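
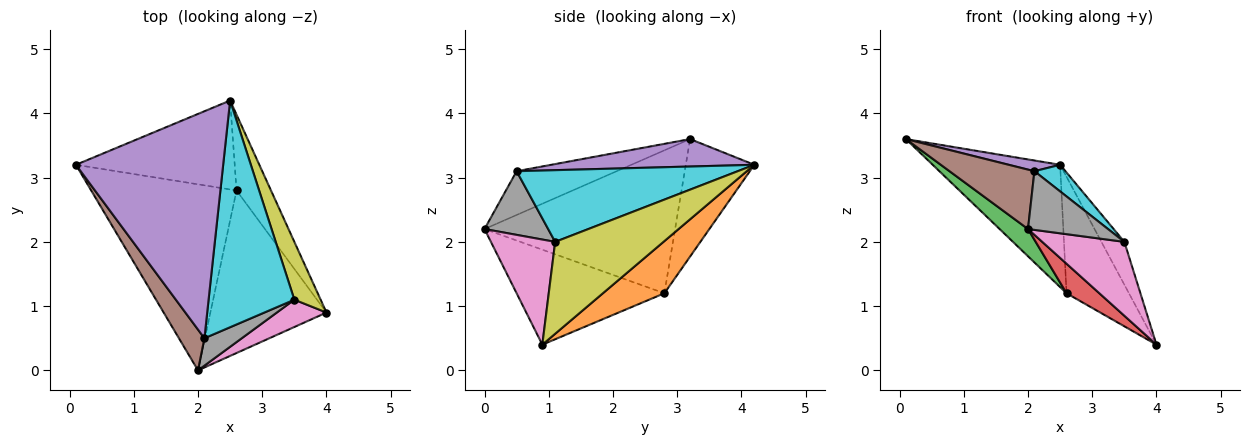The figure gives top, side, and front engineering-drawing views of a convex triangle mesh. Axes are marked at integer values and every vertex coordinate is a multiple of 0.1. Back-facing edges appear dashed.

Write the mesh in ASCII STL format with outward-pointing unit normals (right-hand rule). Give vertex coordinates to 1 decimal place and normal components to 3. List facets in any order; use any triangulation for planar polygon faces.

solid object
 facet normal -0.399 0.742 -0.539
  outer loop
   vertex 2.6 2.8 1.2
   vertex 0.1 3.2 3.6
   vertex 2.5 4.2 3.2
  endloop
 endfacet
 facet normal 0.637 0.646 -0.421
  outer loop
   vertex 2.6 2.8 1.2
   vertex 2.5 4.2 3.2
   vertex 4.0 0.9 0.4
  endloop
 endfacet
 facet normal -0.697 -0.104 -0.709
  outer loop
   vertex 2.6 2.8 1.2
   vertex 2.0 0.0 2.2
   vertex 0.1 3.2 3.6
  endloop
 endfacet
 facet normal -0.627 -0.139 -0.766
  outer loop
   vertex 2.6 2.8 1.2
   vertex 4.0 0.9 0.4
   vertex 2.0 0.0 2.2
  endloop
 endfacet
 facet normal 0.183 -0.046 0.982
  outer loop
   vertex 2.1 0.5 3.1
   vertex 2.5 4.2 3.2
   vertex 0.1 3.2 3.6
  endloop
 endfacet
 facet normal -0.697 -0.591 0.406
  outer loop
   vertex 2.1 0.5 3.1
   vertex 0.1 3.2 3.6
   vertex 2.0 0.0 2.2
  endloop
 endfacet
 facet normal 0.592 -0.756 0.279
  outer loop
   vertex 3.5 1.1 2.0
   vertex 2.0 0.0 2.2
   vertex 4.0 0.9 0.4
  endloop
 endfacet
 facet normal 0.585 -0.735 0.343
  outer loop
   vertex 3.5 1.1 2.0
   vertex 2.1 0.5 3.1
   vertex 2.0 0.0 2.2
  endloop
 endfacet
 facet normal 0.942 0.200 0.269
  outer loop
   vertex 3.5 1.1 2.0
   vertex 4.0 0.9 0.4
   vertex 2.5 4.2 3.2
  endloop
 endfacet
 facet normal 0.639 -0.090 0.764
  outer loop
   vertex 3.5 1.1 2.0
   vertex 2.5 4.2 3.2
   vertex 2.1 0.5 3.1
  endloop
 endfacet
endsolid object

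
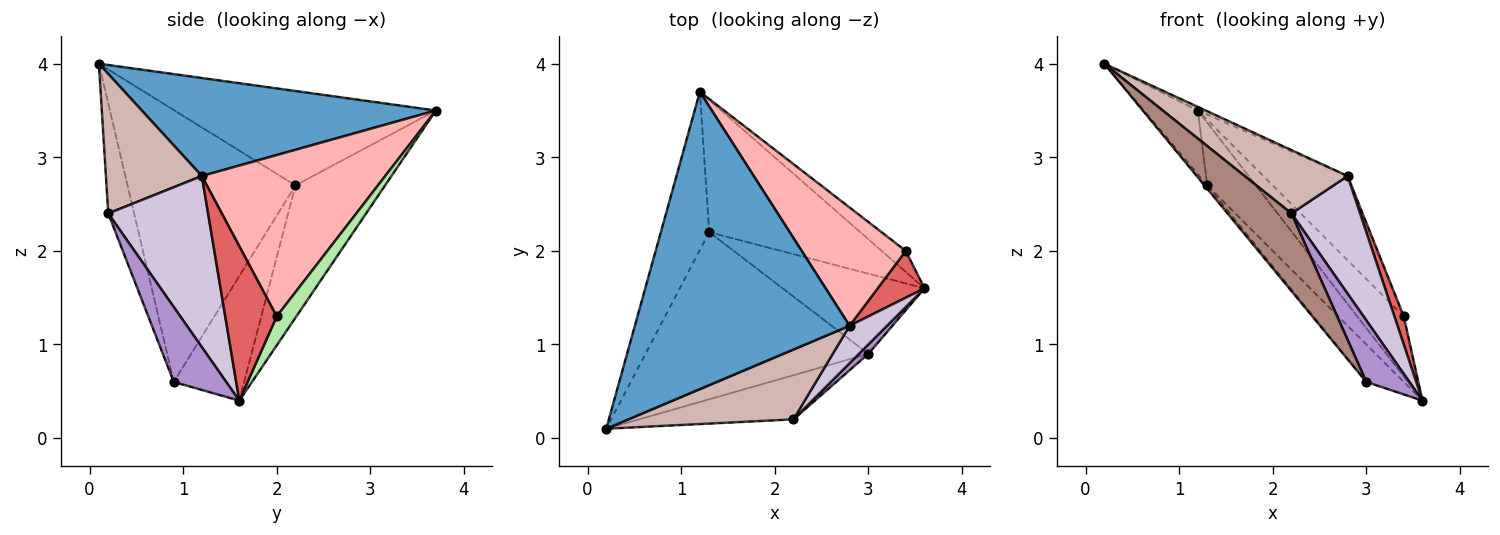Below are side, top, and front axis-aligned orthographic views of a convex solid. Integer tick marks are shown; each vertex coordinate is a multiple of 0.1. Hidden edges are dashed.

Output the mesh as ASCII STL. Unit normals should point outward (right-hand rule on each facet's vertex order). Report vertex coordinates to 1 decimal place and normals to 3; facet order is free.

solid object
 facet normal 0.415 0.011 0.910
  outer loop
   vertex 2.8 1.2 2.8
   vertex 1.2 3.7 3.5
   vertex 0.2 0.1 4.0
  endloop
 endfacet
 facet normal -0.875 0.181 -0.448
  outer loop
   vertex 1.3 2.2 2.7
   vertex 0.2 0.1 4.0
   vertex 1.2 3.7 3.5
  endloop
 endfacet
 facet normal -0.773 0.013 -0.634
  outer loop
   vertex 1.3 2.2 2.7
   vertex 3.0 0.9 0.6
   vertex 0.2 0.1 4.0
  endloop
 endfacet
 facet normal -0.621 0.336 -0.708
  outer loop
   vertex 1.3 2.2 2.7
   vertex 1.2 3.7 3.5
   vertex 3.6 1.6 0.4
  endloop
 endfacet
 facet normal -0.623 0.331 -0.709
  outer loop
   vertex 1.3 2.2 2.7
   vertex 3.6 1.6 0.4
   vertex 3.0 0.9 0.6
  endloop
 endfacet
 facet normal 0.370 0.877 -0.307
  outer loop
   vertex 3.4 2.0 1.3
   vertex 3.6 1.6 0.4
   vertex 1.2 3.7 3.5
  endloop
 endfacet
 facet normal 0.943 -0.171 0.286
  outer loop
   vertex 3.4 2.0 1.3
   vertex 2.8 1.2 2.8
   vertex 3.6 1.6 0.4
  endloop
 endfacet
 facet normal 0.784 0.360 0.506
  outer loop
   vertex 3.4 2.0 1.3
   vertex 1.2 3.7 3.5
   vertex 2.8 1.2 2.8
  endloop
 endfacet
 facet normal 0.769 -0.632 0.096
  outer loop
   vertex 2.2 0.2 2.4
   vertex 3.0 0.9 0.6
   vertex 3.6 1.6 0.4
  endloop
 endfacet
 facet normal 0.811 -0.558 0.177
  outer loop
   vertex 2.2 0.2 2.4
   vertex 3.6 1.6 0.4
   vertex 2.8 1.2 2.8
  endloop
 endfacet
 facet normal -0.332 -0.820 -0.466
  outer loop
   vertex 2.2 0.2 2.4
   vertex 0.2 0.1 4.0
   vertex 3.0 0.9 0.6
  endloop
 endfacet
 facet normal 0.531 -0.569 0.628
  outer loop
   vertex 2.2 0.2 2.4
   vertex 2.8 1.2 2.8
   vertex 0.2 0.1 4.0
  endloop
 endfacet
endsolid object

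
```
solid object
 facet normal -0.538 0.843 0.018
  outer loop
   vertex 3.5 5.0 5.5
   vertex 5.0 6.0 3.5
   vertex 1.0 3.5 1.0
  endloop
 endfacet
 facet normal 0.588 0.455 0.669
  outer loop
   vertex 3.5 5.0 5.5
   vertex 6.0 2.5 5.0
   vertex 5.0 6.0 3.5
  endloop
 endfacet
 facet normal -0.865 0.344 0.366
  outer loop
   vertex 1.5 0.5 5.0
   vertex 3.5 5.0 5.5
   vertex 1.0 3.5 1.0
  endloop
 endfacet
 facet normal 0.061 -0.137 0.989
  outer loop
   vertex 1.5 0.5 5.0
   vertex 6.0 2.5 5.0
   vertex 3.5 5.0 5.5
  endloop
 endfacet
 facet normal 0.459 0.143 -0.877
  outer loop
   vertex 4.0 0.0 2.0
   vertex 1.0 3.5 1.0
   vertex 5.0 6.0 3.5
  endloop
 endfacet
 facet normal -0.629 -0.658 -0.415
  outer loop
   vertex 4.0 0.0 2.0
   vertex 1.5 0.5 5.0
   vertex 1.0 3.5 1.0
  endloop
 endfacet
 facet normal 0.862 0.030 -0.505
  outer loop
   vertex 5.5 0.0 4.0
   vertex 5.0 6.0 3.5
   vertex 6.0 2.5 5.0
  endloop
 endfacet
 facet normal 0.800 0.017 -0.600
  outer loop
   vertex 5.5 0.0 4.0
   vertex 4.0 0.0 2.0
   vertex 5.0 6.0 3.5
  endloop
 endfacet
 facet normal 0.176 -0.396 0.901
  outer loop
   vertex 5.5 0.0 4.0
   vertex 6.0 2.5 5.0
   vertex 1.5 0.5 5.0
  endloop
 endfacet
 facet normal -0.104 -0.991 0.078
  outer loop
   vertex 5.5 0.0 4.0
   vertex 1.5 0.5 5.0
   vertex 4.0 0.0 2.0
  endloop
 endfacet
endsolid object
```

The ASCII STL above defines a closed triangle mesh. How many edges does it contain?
15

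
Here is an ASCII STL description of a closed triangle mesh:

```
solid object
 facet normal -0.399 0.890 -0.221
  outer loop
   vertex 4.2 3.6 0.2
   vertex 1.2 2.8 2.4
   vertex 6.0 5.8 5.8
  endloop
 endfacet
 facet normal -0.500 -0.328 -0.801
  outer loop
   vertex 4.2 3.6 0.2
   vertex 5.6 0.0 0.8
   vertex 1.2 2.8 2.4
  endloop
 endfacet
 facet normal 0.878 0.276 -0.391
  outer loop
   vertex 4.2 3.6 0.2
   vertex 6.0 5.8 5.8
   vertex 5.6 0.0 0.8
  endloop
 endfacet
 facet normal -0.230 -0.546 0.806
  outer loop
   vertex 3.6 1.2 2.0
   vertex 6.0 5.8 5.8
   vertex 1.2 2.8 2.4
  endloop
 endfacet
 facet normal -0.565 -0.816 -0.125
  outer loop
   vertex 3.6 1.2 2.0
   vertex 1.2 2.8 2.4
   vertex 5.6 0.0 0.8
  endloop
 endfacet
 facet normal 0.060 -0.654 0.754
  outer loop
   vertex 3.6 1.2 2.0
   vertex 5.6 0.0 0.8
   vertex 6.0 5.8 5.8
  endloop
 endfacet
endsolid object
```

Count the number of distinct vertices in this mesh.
5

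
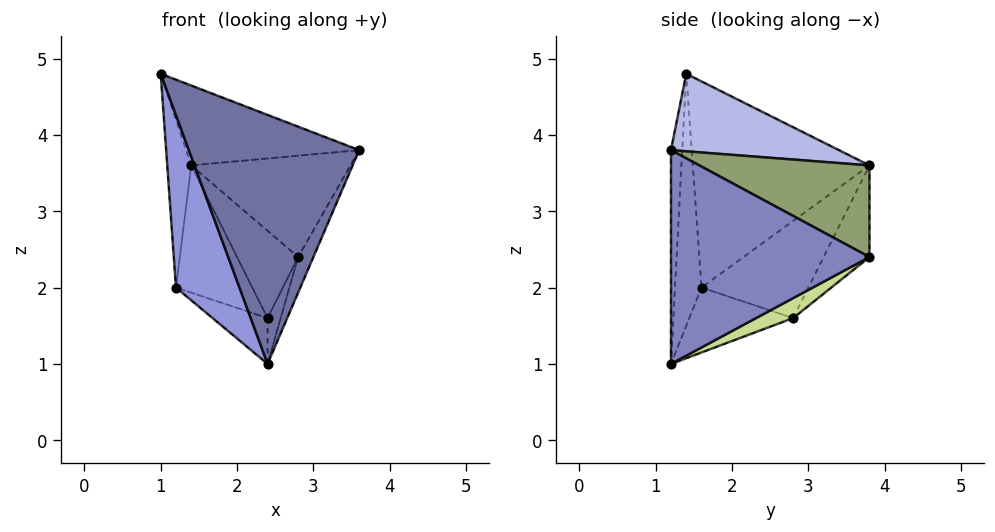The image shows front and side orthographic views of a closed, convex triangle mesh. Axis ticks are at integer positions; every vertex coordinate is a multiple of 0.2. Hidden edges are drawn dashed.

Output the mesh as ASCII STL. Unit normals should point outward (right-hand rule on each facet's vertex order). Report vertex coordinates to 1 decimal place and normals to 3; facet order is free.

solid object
 facet normal -0.066 -0.997 0.028
  outer loop
   vertex 2.4 1.2 1.0
   vertex 3.6 1.2 3.8
   vertex 1.0 1.4 4.8
  endloop
 endfacet
 facet normal 0.917 0.071 -0.393
  outer loop
   vertex 2.4 1.2 1.0
   vertex 2.8 3.8 2.4
   vertex 3.6 1.2 3.8
  endloop
 endfacet
 facet normal -0.384 -0.919 -0.093
  outer loop
   vertex 1.2 1.6 2.0
   vertex 2.4 1.2 1.0
   vertex 1.0 1.4 4.8
  endloop
 endfacet
 facet normal 0.358 0.369 0.858
  outer loop
   vertex 1.4 3.8 3.6
   vertex 1.0 1.4 4.8
   vertex 3.6 1.2 3.8
  endloop
 endfacet
 facet normal 0.556 0.520 0.648
  outer loop
   vertex 1.4 3.8 3.6
   vertex 3.6 1.2 3.8
   vertex 2.8 3.8 2.4
  endloop
 endfacet
 facet normal -0.989 0.134 -0.061
  outer loop
   vertex 1.4 3.8 3.6
   vertex 1.2 1.6 2.0
   vertex 1.0 1.4 4.8
  endloop
 endfacet
 facet normal 0.705 0.249 -0.664
  outer loop
   vertex 2.4 2.8 1.6
   vertex 2.8 3.8 2.4
   vertex 2.4 1.2 1.0
  endloop
 endfacet
 facet normal -0.553 0.293 -0.780
  outer loop
   vertex 2.4 2.8 1.6
   vertex 2.4 1.2 1.0
   vertex 1.2 1.6 2.0
  endloop
 endfacet
 facet normal -0.492 0.655 -0.573
  outer loop
   vertex 2.4 2.8 1.6
   vertex 1.4 3.8 3.6
   vertex 2.8 3.8 2.4
  endloop
 endfacet
 facet normal -0.667 0.477 -0.572
  outer loop
   vertex 2.4 2.8 1.6
   vertex 1.2 1.6 2.0
   vertex 1.4 3.8 3.6
  endloop
 endfacet
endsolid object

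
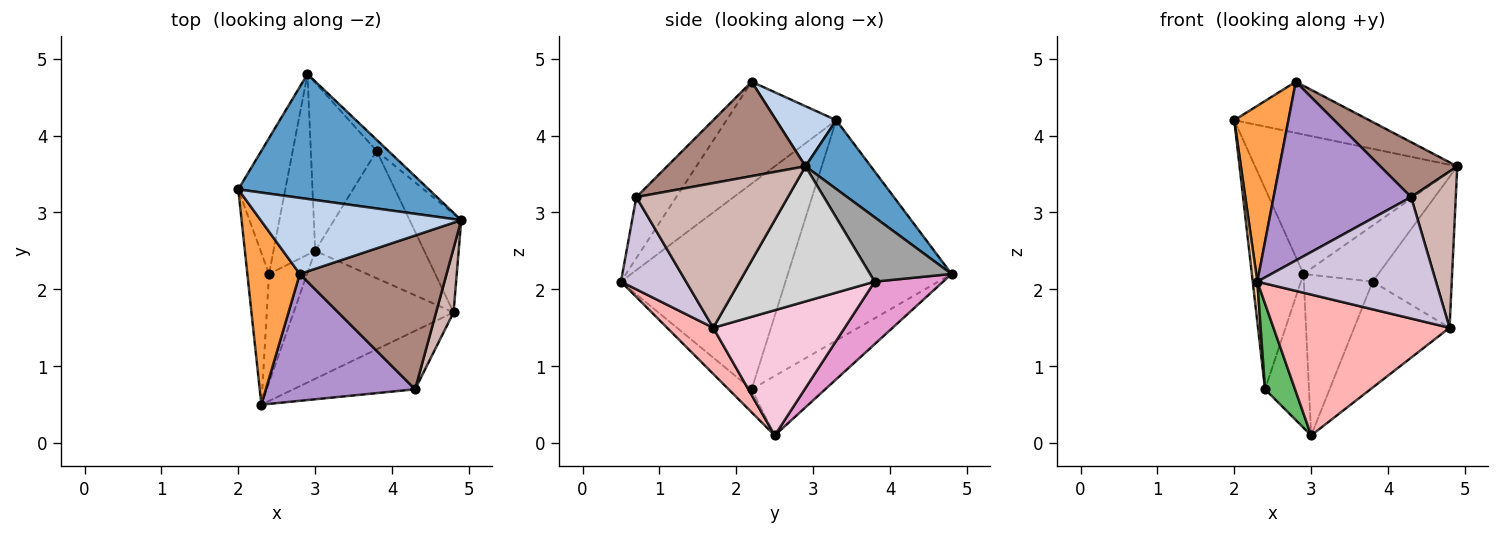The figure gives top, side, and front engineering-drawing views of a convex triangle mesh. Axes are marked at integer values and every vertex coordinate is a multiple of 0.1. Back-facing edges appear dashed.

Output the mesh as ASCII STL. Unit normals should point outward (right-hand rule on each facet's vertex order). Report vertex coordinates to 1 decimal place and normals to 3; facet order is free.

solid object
 facet normal 0.234 0.724 0.649
  outer loop
   vertex 2.9 4.8 2.2
   vertex 2.0 3.3 4.2
   vertex 4.9 2.9 3.6
  endloop
 endfacet
 facet normal 0.241 0.542 0.805
  outer loop
   vertex 2.8 2.2 4.7
   vertex 4.9 2.9 3.6
   vertex 2.0 3.3 4.2
  endloop
 endfacet
 facet normal -0.814 -0.402 0.419
  outer loop
   vertex 2.8 2.2 4.7
   vertex 2.0 3.3 4.2
   vertex 2.3 0.5 2.1
  endloop
 endfacet
 facet normal -0.994 -0.028 -0.105
  outer loop
   vertex 2.4 2.2 0.7
   vertex 2.3 0.5 2.1
   vertex 2.0 3.3 4.2
  endloop
 endfacet
 facet normal -0.430 -0.559 -0.709
  outer loop
   vertex 2.4 2.2 0.7
   vertex 3.0 2.5 0.1
   vertex 2.3 0.5 2.1
  endloop
 endfacet
 facet normal -0.935 0.295 -0.199
  outer loop
   vertex 2.4 2.2 0.7
   vertex 2.0 3.3 4.2
   vertex 2.9 4.8 2.2
  endloop
 endfacet
 facet normal -0.736 0.439 -0.516
  outer loop
   vertex 2.4 2.2 0.7
   vertex 2.9 4.8 2.2
   vertex 3.0 2.5 0.1
  endloop
 endfacet
 facet normal 0.190 -0.727 -0.660
  outer loop
   vertex 4.8 1.7 1.5
   vertex 2.3 0.5 2.1
   vertex 3.0 2.5 0.1
  endloop
 endfacet
 facet normal -0.230 -0.794 0.563
  outer loop
   vertex 4.3 0.7 3.2
   vertex 2.8 2.2 4.7
   vertex 2.3 0.5 2.1
  endloop
 endfacet
 facet normal 0.312 -0.856 -0.412
  outer loop
   vertex 4.3 0.7 3.2
   vertex 2.3 0.5 2.1
   vertex 4.8 1.7 1.5
  endloop
 endfacet
 facet normal 0.518 -0.288 0.806
  outer loop
   vertex 4.3 0.7 3.2
   vertex 4.9 2.9 3.6
   vertex 2.8 2.2 4.7
  endloop
 endfacet
 facet normal 0.953 -0.281 0.115
  outer loop
   vertex 4.3 0.7 3.2
   vertex 4.8 1.7 1.5
   vertex 4.9 2.9 3.6
  endloop
 endfacet
 facet normal 0.566 0.569 -0.596
  outer loop
   vertex 3.8 3.8 2.1
   vertex 3.0 2.5 0.1
   vertex 2.9 4.8 2.2
  endloop
 endfacet
 facet normal 0.662 0.480 -0.576
  outer loop
   vertex 3.8 3.8 2.1
   vertex 4.8 1.7 1.5
   vertex 3.0 2.5 0.1
  endloop
 endfacet
 facet normal 0.730 0.670 -0.133
  outer loop
   vertex 3.8 3.8 2.1
   vertex 2.9 4.8 2.2
   vertex 4.9 2.9 3.6
  endloop
 endfacet
 facet normal 0.820 0.480 -0.313
  outer loop
   vertex 3.8 3.8 2.1
   vertex 4.9 2.9 3.6
   vertex 4.8 1.7 1.5
  endloop
 endfacet
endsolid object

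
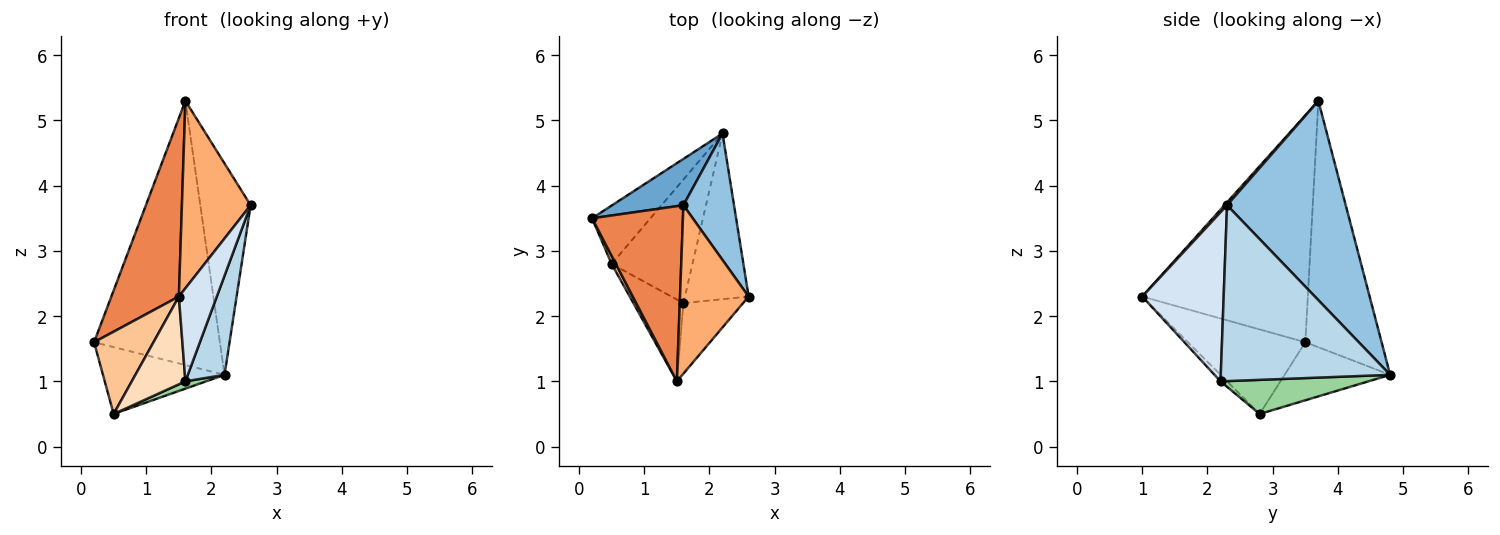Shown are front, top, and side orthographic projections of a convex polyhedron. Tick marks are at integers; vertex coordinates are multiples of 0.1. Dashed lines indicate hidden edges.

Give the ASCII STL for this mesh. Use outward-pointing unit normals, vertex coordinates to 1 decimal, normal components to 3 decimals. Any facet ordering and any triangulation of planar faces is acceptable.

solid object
 facet normal -0.513 0.846 0.148
  outer loop
   vertex 1.6 3.7 5.3
   vertex 2.2 4.8 1.1
   vertex 0.2 3.5 1.6
  endloop
 endfacet
 facet normal 0.896 0.380 0.228
  outer loop
   vertex 1.6 3.7 5.3
   vertex 2.6 2.3 3.7
   vertex 2.2 4.8 1.1
  endloop
 endfacet
 facet normal 0.921 -0.200 -0.334
  outer loop
   vertex 1.6 2.2 1.0
   vertex 2.2 4.8 1.1
   vertex 2.6 2.3 3.7
  endloop
 endfacet
 facet normal 0.863 -0.402 -0.305
  outer loop
   vertex 1.5 1.0 2.3
   vertex 1.6 2.2 1.0
   vertex 2.6 2.3 3.7
  endloop
 endfacet
 facet normal -0.868 -0.354 0.348
  outer loop
   vertex 1.5 1.0 2.3
   vertex 1.6 3.7 5.3
   vertex 0.2 3.5 1.6
  endloop
 endfacet
 facet normal 0.028 -0.743 0.668
  outer loop
   vertex 1.5 1.0 2.3
   vertex 2.6 2.3 3.7
   vertex 1.6 3.7 5.3
  endloop
 endfacet
 facet normal -0.891 -0.451 0.044
  outer loop
   vertex 0.5 2.8 0.5
   vertex 1.5 1.0 2.3
   vertex 0.2 3.5 1.6
  endloop
 endfacet
 facet normal -0.089 -0.729 -0.679
  outer loop
   vertex 0.5 2.8 0.5
   vertex 1.6 2.2 1.0
   vertex 1.5 1.0 2.3
  endloop
 endfacet
 facet normal -0.547 0.630 -0.550
  outer loop
   vertex 0.5 2.8 0.5
   vertex 0.2 3.5 1.6
   vertex 2.2 4.8 1.1
  endloop
 endfacet
 facet normal 0.389 -0.054 -0.920
  outer loop
   vertex 0.5 2.8 0.5
   vertex 2.2 4.8 1.1
   vertex 1.6 2.2 1.0
  endloop
 endfacet
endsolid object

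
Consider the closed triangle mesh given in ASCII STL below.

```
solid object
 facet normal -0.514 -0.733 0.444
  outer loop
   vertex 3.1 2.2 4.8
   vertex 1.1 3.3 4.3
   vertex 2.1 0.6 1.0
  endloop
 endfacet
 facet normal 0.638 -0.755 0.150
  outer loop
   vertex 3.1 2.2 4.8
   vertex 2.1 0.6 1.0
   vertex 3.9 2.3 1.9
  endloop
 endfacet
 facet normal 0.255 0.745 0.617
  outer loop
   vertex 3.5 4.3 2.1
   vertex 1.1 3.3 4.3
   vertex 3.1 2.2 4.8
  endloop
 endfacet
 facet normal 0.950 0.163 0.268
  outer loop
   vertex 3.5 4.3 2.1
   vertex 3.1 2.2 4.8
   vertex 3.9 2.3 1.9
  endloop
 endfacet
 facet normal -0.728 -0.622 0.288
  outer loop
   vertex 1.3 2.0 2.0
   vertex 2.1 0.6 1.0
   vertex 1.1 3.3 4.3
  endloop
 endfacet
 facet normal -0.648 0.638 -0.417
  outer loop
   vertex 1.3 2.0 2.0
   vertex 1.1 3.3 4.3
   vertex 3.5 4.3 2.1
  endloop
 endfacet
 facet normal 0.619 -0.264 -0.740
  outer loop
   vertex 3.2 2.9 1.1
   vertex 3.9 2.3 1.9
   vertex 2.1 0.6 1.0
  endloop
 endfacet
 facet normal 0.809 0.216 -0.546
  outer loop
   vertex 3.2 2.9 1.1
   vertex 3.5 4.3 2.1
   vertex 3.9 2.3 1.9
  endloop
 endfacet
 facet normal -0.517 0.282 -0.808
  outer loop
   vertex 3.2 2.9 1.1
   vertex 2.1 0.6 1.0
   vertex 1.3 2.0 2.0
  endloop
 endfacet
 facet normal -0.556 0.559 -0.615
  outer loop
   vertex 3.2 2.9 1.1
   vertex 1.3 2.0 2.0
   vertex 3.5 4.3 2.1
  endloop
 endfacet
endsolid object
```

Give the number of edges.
15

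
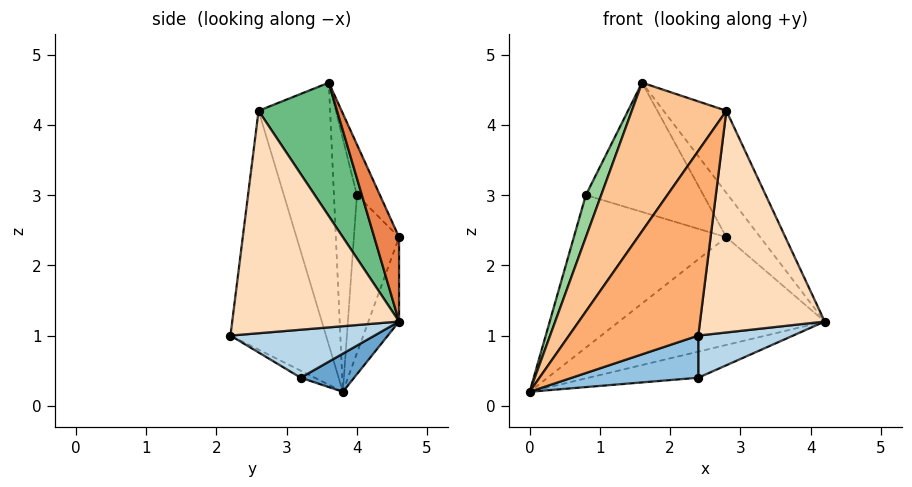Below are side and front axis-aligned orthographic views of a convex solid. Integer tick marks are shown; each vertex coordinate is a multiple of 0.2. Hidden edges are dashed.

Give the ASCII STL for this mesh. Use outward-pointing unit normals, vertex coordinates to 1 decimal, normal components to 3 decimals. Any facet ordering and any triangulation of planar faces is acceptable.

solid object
 facet normal 0.159 0.327 -0.931
  outer loop
   vertex 2.4 3.2 0.4
   vertex 0.0 3.8 0.2
   vertex 4.2 4.6 1.2
  endloop
 endfacet
 facet normal -0.057 -0.514 -0.856
  outer loop
   vertex 2.4 3.2 0.4
   vertex 2.4 2.2 1.0
   vertex 0.0 3.8 0.2
  endloop
 endfacet
 facet normal 0.616 -0.405 -0.676
  outer loop
   vertex 2.4 3.2 0.4
   vertex 4.2 4.6 1.2
   vertex 2.4 2.2 1.0
  endloop
 endfacet
 facet normal -0.145 0.975 -0.170
  outer loop
   vertex 2.8 4.6 2.4
   vertex 4.2 4.6 1.2
   vertex 0.0 3.8 0.2
  endloop
 endfacet
 facet normal 0.486 0.665 0.567
  outer loop
   vertex 2.8 4.6 2.4
   vertex 1.6 3.6 4.6
   vertex 4.2 4.6 1.2
  endloop
 endfacet
 facet normal -0.586 -0.792 0.172
  outer loop
   vertex 2.8 2.6 4.2
   vertex 0.0 3.8 0.2
   vertex 2.4 2.2 1.0
  endloop
 endfacet
 facet normal -0.594 -0.784 0.180
  outer loop
   vertex 2.8 2.6 4.2
   vertex 1.6 3.6 4.6
   vertex 0.0 3.8 0.2
  endloop
 endfacet
 facet normal 0.801 -0.598 -0.025
  outer loop
   vertex 2.8 2.6 4.2
   vertex 2.4 2.2 1.0
   vertex 4.2 4.6 1.2
  endloop
 endfacet
 facet normal 0.615 0.492 0.615
  outer loop
   vertex 2.8 2.6 4.2
   vertex 4.2 4.6 1.2
   vertex 1.6 3.6 4.6
  endloop
 endfacet
 facet normal -0.802 -0.535 0.267
  outer loop
   vertex 0.8 4.0 3.0
   vertex 0.0 3.8 0.2
   vertex 1.6 3.6 4.6
  endloop
 endfacet
 facet normal -0.284 0.959 0.013
  outer loop
   vertex 0.8 4.0 3.0
   vertex 2.8 4.6 2.4
   vertex 0.0 3.8 0.2
  endloop
 endfacet
 facet normal -0.182 0.929 0.323
  outer loop
   vertex 0.8 4.0 3.0
   vertex 1.6 3.6 4.6
   vertex 2.8 4.6 2.4
  endloop
 endfacet
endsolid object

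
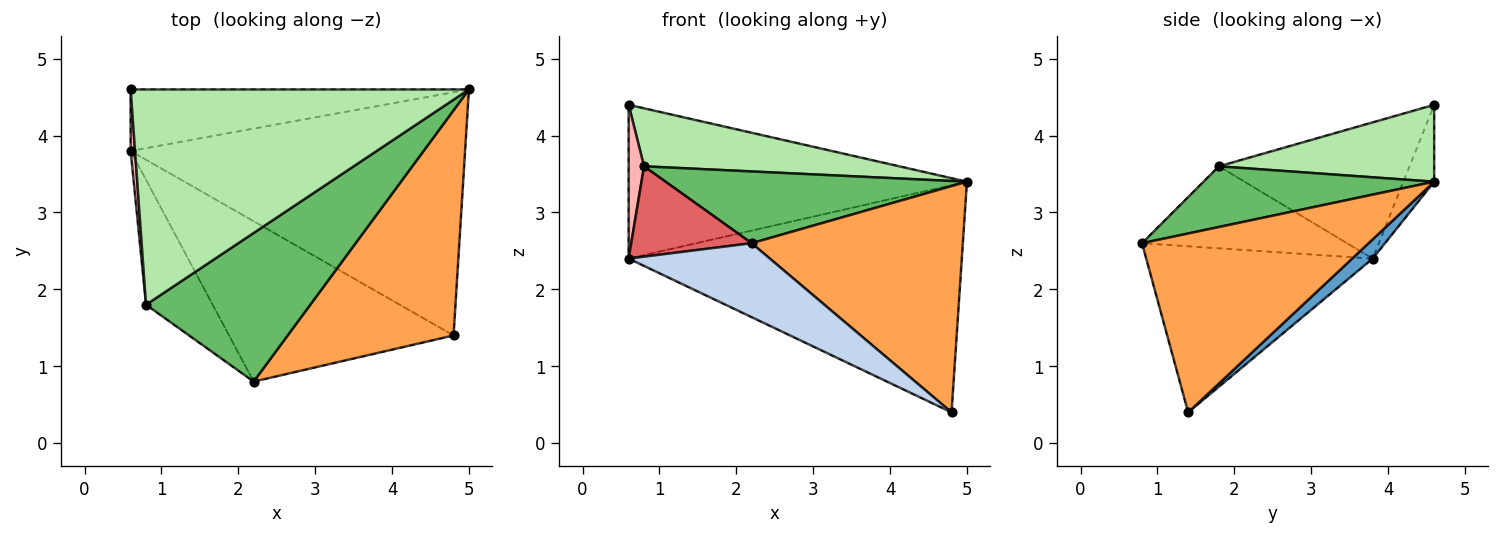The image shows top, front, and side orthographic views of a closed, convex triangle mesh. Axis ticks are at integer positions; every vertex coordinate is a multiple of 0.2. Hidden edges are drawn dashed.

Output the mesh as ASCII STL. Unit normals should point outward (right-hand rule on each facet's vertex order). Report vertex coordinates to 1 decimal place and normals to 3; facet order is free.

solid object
 facet normal 0.042 0.682 -0.730
  outer loop
   vertex 4.8 1.4 0.4
   vertex 0.6 3.8 2.4
   vertex 5.0 4.6 3.4
  endloop
 endfacet
 facet normal -0.558 -0.348 -0.754
  outer loop
   vertex 4.8 1.4 0.4
   vertex 2.2 0.8 2.6
   vertex 0.6 3.8 2.4
  endloop
 endfacet
 facet normal 0.605 -0.564 0.561
  outer loop
   vertex 4.8 1.4 0.4
   vertex 5.0 4.6 3.4
   vertex 2.2 0.8 2.6
  endloop
 endfacet
 facet normal -0.084 0.925 -0.370
  outer loop
   vertex 0.6 4.6 4.4
   vertex 5.0 4.6 3.4
   vertex 0.6 3.8 2.4
  endloop
 endfacet
 facet normal 0.316 -0.413 0.854
  outer loop
   vertex 0.8 1.8 3.6
   vertex 2.2 0.8 2.6
   vertex 5.0 4.6 3.4
  endloop
 endfacet
 facet normal 0.214 -0.254 0.943
  outer loop
   vertex 0.8 1.8 3.6
   vertex 5.0 4.6 3.4
   vertex 0.6 4.6 4.4
  endloop
 endfacet
 facet normal -0.706 -0.415 -0.574
  outer loop
   vertex 0.8 1.8 3.6
   vertex 0.6 3.8 2.4
   vertex 2.2 0.8 2.6
  endloop
 endfacet
 facet normal -0.996 -0.080 0.032
  outer loop
   vertex 0.8 1.8 3.6
   vertex 0.6 4.6 4.4
   vertex 0.6 3.8 2.4
  endloop
 endfacet
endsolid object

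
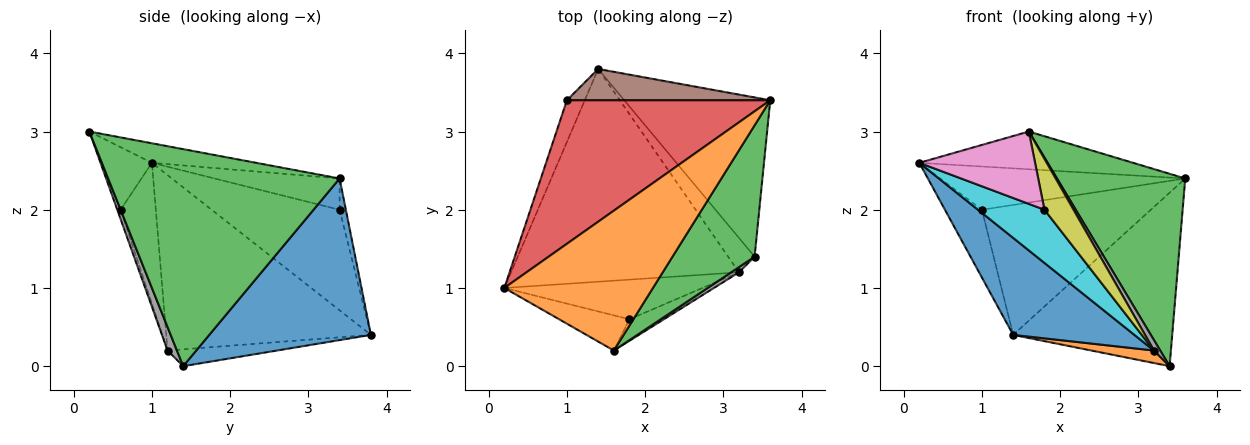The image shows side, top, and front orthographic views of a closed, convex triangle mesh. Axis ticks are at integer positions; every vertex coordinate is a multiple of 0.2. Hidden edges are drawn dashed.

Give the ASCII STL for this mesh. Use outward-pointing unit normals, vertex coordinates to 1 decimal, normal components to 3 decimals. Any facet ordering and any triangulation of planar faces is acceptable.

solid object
 facet normal 0.599 0.590 -0.541
  outer loop
   vertex 3.4 1.4 0.0
   vertex 1.4 3.8 0.4
   vertex 3.6 3.4 2.4
  endloop
 endfacet
 facet normal -0.126 0.258 0.958
  outer loop
   vertex 1.6 0.2 3.0
   vertex 3.6 3.4 2.4
   vertex 0.2 1.0 2.6
  endloop
 endfacet
 facet normal 0.830 -0.460 0.314
  outer loop
   vertex 1.6 0.2 3.0
   vertex 3.4 1.4 0.0
   vertex 3.6 3.4 2.4
  endloop
 endfacet
 facet normal -0.146 0.285 0.947
  outer loop
   vertex 1.0 3.4 2.0
   vertex 0.2 1.0 2.6
   vertex 3.6 3.4 2.4
  endloop
 endfacet
 facet normal -0.947 0.274 -0.168
  outer loop
   vertex 1.0 3.4 2.0
   vertex 1.4 3.8 0.4
   vertex 0.2 1.0 2.6
  endloop
 endfacet
 facet normal -0.036 0.972 0.234
  outer loop
   vertex 1.0 3.4 2.0
   vertex 3.6 3.4 2.4
   vertex 1.4 3.8 0.4
  endloop
 endfacet
 facet normal -0.362 -0.838 -0.408
  outer loop
   vertex 1.8 0.6 2.0
   vertex 1.6 0.2 3.0
   vertex 0.2 1.0 2.6
  endloop
 endfacet
 facet normal 0.802 -0.535 0.267
  outer loop
   vertex 3.2 1.2 0.2
   vertex 3.4 1.4 0.0
   vertex 1.6 0.2 3.0
  endloop
 endfacet
 facet normal -0.106 -0.916 -0.387
  outer loop
   vertex 3.2 1.2 0.2
   vertex 1.6 0.2 3.0
   vertex 1.8 0.6 2.0
  endloop
 endfacet
 facet normal -0.391 -0.738 -0.550
  outer loop
   vertex 3.2 1.2 0.2
   vertex 1.8 0.6 2.0
   vertex 0.2 1.0 2.6
  endloop
 endfacet
 facet normal -0.574 -0.340 -0.745
  outer loop
   vertex 3.2 1.2 0.2
   vertex 0.2 1.0 2.6
   vertex 1.4 3.8 0.4
  endloop
 endfacet
 facet normal -0.513 -0.293 -0.807
  outer loop
   vertex 3.2 1.2 0.2
   vertex 1.4 3.8 0.4
   vertex 3.4 1.4 0.0
  endloop
 endfacet
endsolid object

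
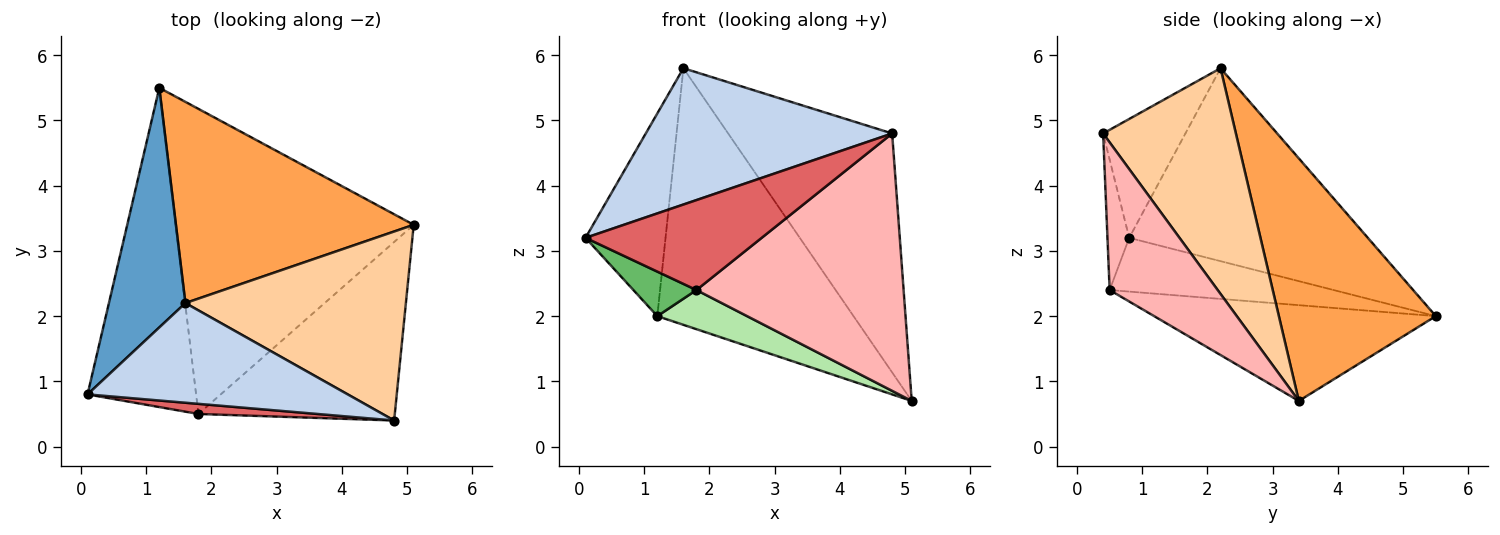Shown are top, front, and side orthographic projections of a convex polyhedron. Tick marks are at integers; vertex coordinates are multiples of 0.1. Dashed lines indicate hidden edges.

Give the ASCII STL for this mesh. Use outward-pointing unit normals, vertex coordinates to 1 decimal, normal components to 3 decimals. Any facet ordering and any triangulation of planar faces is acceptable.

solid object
 facet normal -0.888 0.298 0.352
  outer loop
   vertex 1.6 2.2 5.8
   vertex 1.2 5.5 2.0
   vertex 0.1 0.8 3.2
  endloop
 endfacet
 facet normal -0.260 -0.779 0.570
  outer loop
   vertex 1.6 2.2 5.8
   vertex 0.1 0.8 3.2
   vertex 4.8 0.4 4.8
  endloop
 endfacet
 facet normal 0.533 0.666 0.522
  outer loop
   vertex 1.6 2.2 5.8
   vertex 5.1 3.4 0.7
   vertex 1.2 5.5 2.0
  endloop
 endfacet
 facet normal 0.536 0.662 0.524
  outer loop
   vertex 1.6 2.2 5.8
   vertex 4.8 0.4 4.8
   vertex 5.1 3.4 0.7
  endloop
 endfacet
 facet normal -0.440 -0.124 -0.889
  outer loop
   vertex 1.8 0.5 2.4
   vertex 0.1 0.8 3.2
   vertex 1.2 5.5 2.0
  endloop
 endfacet
 facet normal -0.371 -0.118 -0.921
  outer loop
   vertex 1.8 0.5 2.4
   vertex 1.2 5.5 2.0
   vertex 5.1 3.4 0.7
  endloop
 endfacet
 facet normal -0.122 -0.986 0.111
  outer loop
   vertex 1.8 0.5 2.4
   vertex 4.8 0.4 4.8
   vertex 0.1 0.8 3.2
  endloop
 endfacet
 facet normal 0.394 -0.755 -0.524
  outer loop
   vertex 1.8 0.5 2.4
   vertex 5.1 3.4 0.7
   vertex 4.8 0.4 4.8
  endloop
 endfacet
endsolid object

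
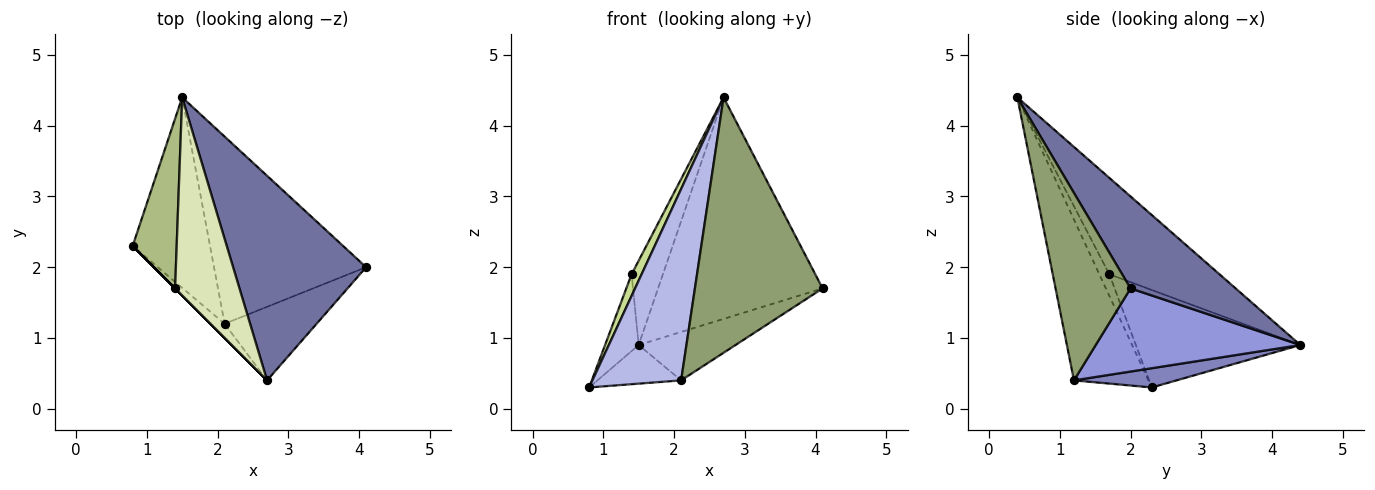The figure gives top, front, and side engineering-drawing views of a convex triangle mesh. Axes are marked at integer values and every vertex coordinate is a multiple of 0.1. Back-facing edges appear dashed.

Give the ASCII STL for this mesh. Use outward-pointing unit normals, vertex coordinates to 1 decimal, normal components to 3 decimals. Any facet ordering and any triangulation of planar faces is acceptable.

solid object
 facet normal 0.425 0.665 0.614
  outer loop
   vertex 2.7 0.4 4.4
   vertex 4.1 2.0 1.7
   vertex 1.5 4.4 0.9
  endloop
 endfacet
 facet normal 0.237 0.193 -0.952
  outer loop
   vertex 2.1 1.2 0.4
   vertex 0.8 2.3 0.3
   vertex 1.5 4.4 0.9
  endloop
 endfacet
 facet normal 0.468 0.221 -0.856
  outer loop
   vertex 2.1 1.2 0.4
   vertex 1.5 4.4 0.9
   vertex 4.1 2.0 1.7
  endloop
 endfacet
 facet normal -0.642 -0.764 -0.057
  outer loop
   vertex 2.1 1.2 0.4
   vertex 2.7 0.4 4.4
   vertex 0.8 2.3 0.3
  endloop
 endfacet
 facet normal 0.491 -0.837 -0.241
  outer loop
   vertex 2.1 1.2 0.4
   vertex 4.1 2.0 1.7
   vertex 2.7 0.4 4.4
  endloop
 endfacet
 facet normal -0.896 0.183 0.405
  outer loop
   vertex 1.4 1.7 1.9
   vertex 1.5 4.4 0.9
   vertex 0.8 2.3 0.3
  endloop
 endfacet
 facet normal -0.707 -0.707 0.000
  outer loop
   vertex 1.4 1.7 1.9
   vertex 0.8 2.3 0.3
   vertex 2.7 0.4 4.4
  endloop
 endfacet
 facet normal -0.809 0.230 0.540
  outer loop
   vertex 1.4 1.7 1.9
   vertex 2.7 0.4 4.4
   vertex 1.5 4.4 0.9
  endloop
 endfacet
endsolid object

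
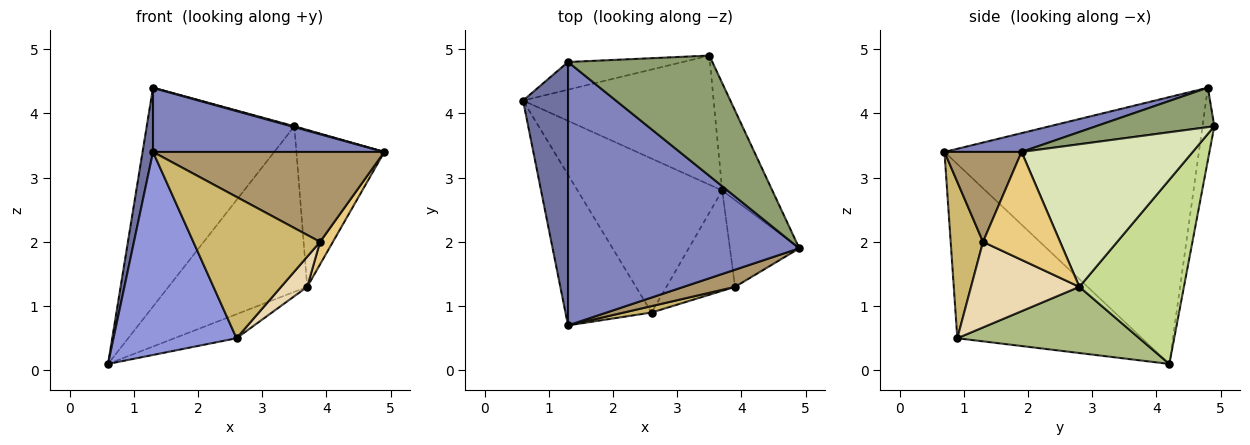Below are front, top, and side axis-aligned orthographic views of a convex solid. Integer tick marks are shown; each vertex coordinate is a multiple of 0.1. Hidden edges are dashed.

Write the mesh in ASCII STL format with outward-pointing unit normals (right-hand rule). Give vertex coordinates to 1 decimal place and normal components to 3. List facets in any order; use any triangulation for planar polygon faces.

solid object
 facet normal -0.985 -0.040 0.166
  outer loop
   vertex 1.3 4.8 4.4
   vertex 0.6 4.2 0.1
   vertex 1.3 0.7 3.4
  endloop
 endfacet
 facet normal 0.079 -0.236 0.969
  outer loop
   vertex 1.3 4.8 4.4
   vertex 1.3 0.7 3.4
   vertex 4.9 1.9 3.4
  endloop
 endfacet
 facet normal -0.770 -0.513 -0.380
  outer loop
   vertex 2.6 0.9 0.5
   vertex 1.3 0.7 3.4
   vertex 0.6 4.2 0.1
  endloop
 endfacet
 facet normal -0.079 0.989 -0.125
  outer loop
   vertex 3.5 4.9 3.8
   vertex 0.6 4.2 0.1
   vertex 1.3 4.8 4.4
  endloop
 endfacet
 facet normal 0.263 -0.006 0.965
  outer loop
   vertex 3.5 4.9 3.8
   vertex 1.3 4.8 4.4
   vertex 4.9 1.9 3.4
  endloop
 endfacet
 facet normal 0.412 0.141 -0.900
  outer loop
   vertex 3.7 2.8 1.3
   vertex 2.6 0.9 0.5
   vertex 0.6 4.2 0.1
  endloop
 endfacet
 facet normal 0.511 0.678 -0.529
  outer loop
   vertex 3.7 2.8 1.3
   vertex 0.6 4.2 0.1
   vertex 3.5 4.9 3.8
  endloop
 endfacet
 facet normal 0.849 0.436 -0.298
  outer loop
   vertex 3.7 2.8 1.3
   vertex 3.5 4.9 3.8
   vertex 4.9 1.9 3.4
  endloop
 endfacet
 facet normal 0.311 -0.934 0.178
  outer loop
   vertex 3.9 1.3 2.0
   vertex 4.9 1.9 3.4
   vertex 1.3 0.7 3.4
  endloop
 endfacet
 facet normal 0.247 -0.968 0.044
  outer loop
   vertex 3.9 1.3 2.0
   vertex 1.3 0.7 3.4
   vertex 2.6 0.9 0.5
  endloop
 endfacet
 facet normal 0.833 -0.139 -0.536
  outer loop
   vertex 3.9 1.3 2.0
   vertex 3.7 2.8 1.3
   vertex 4.9 1.9 3.4
  endloop
 endfacet
 facet normal 0.767 -0.185 -0.615
  outer loop
   vertex 3.9 1.3 2.0
   vertex 2.6 0.9 0.5
   vertex 3.7 2.8 1.3
  endloop
 endfacet
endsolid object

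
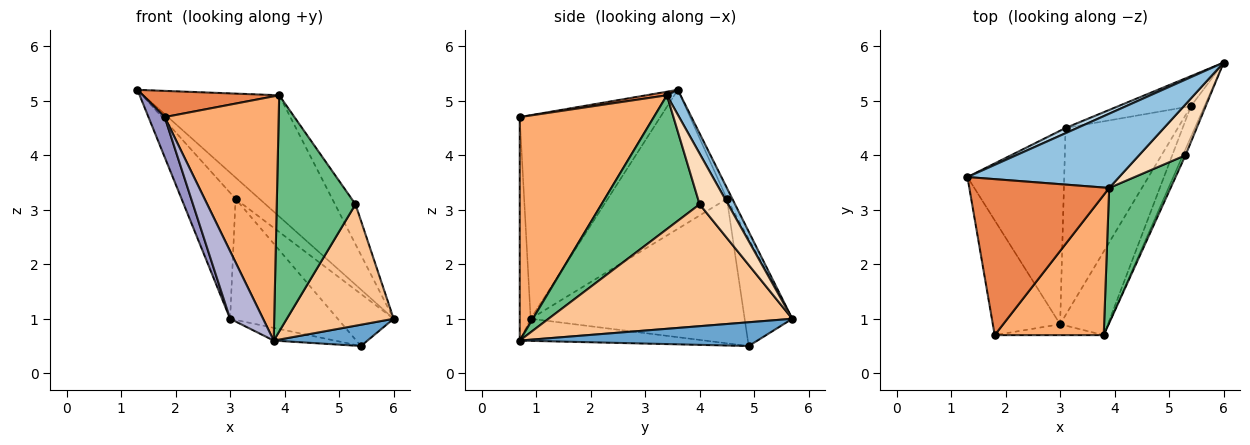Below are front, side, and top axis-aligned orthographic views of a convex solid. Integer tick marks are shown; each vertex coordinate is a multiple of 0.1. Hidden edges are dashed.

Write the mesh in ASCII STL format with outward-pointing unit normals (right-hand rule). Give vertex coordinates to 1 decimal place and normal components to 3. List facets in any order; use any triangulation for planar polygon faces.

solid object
 facet normal 0.822 -0.324 -0.468
  outer loop
   vertex 5.4 4.9 0.5
   vertex 6.0 5.7 1.0
   vertex 3.8 0.7 0.6
  endloop
 endfacet
 facet normal 0.085 0.850 0.520
  outer loop
   vertex 3.9 3.4 5.1
   vertex 6.0 5.7 1.0
   vertex 1.3 3.6 5.2
  endloop
 endfacet
 facet normal -0.216 0.948 0.232
  outer loop
   vertex 3.1 4.5 3.2
   vertex 1.3 3.6 5.2
   vertex 6.0 5.7 1.0
  endloop
 endfacet
 facet normal -0.594 0.697 -0.402
  outer loop
   vertex 3.1 4.5 3.2
   vertex 6.0 5.7 1.0
   vertex 5.4 4.9 0.5
  endloop
 endfacet
 facet normal 0.025 -0.166 0.986
  outer loop
   vertex 1.8 0.7 4.7
   vertex 3.9 3.4 5.1
   vertex 1.3 3.6 5.2
  endloop
 endfacet
 facet normal 0.714 -0.607 0.348
  outer loop
   vertex 1.8 0.7 4.7
   vertex 3.8 0.7 0.6
   vertex 3.9 3.4 5.1
  endloop
 endfacet
 facet normal 0.916 -0.401 -0.020
  outer loop
   vertex 5.3 4.0 3.1
   vertex 3.8 0.7 0.6
   vertex 6.0 5.7 1.0
  endloop
 endfacet
 facet normal 0.651 0.469 0.597
  outer loop
   vertex 5.3 4.0 3.1
   vertex 6.0 5.7 1.0
   vertex 3.9 3.4 5.1
  endloop
 endfacet
 facet normal 0.734 -0.589 0.337
  outer loop
   vertex 5.3 4.0 3.1
   vertex 3.9 3.4 5.1
   vertex 3.8 0.7 0.6
  endloop
 endfacet
 facet normal -0.415 0.137 -0.899
  outer loop
   vertex 3.0 0.9 1.0
   vertex 5.4 4.9 0.5
   vertex 3.8 0.7 0.6
  endloop
 endfacet
 facet normal -0.734 0.369 -0.570
  outer loop
   vertex 3.0 0.9 1.0
   vertex 3.1 4.5 3.2
   vertex 5.4 4.9 0.5
  endloop
 endfacet
 facet normal -0.769 0.349 -0.535
  outer loop
   vertex 3.0 0.9 1.0
   vertex 1.3 3.6 5.2
   vertex 3.1 4.5 3.2
  endloop
 endfacet
 facet normal -0.944 -0.109 -0.312
  outer loop
   vertex 3.0 0.9 1.0
   vertex 1.8 0.7 4.7
   vertex 1.3 3.6 5.2
  endloop
 endfacet
 facet normal -0.310 -0.939 -0.151
  outer loop
   vertex 3.0 0.9 1.0
   vertex 3.8 0.7 0.6
   vertex 1.8 0.7 4.7
  endloop
 endfacet
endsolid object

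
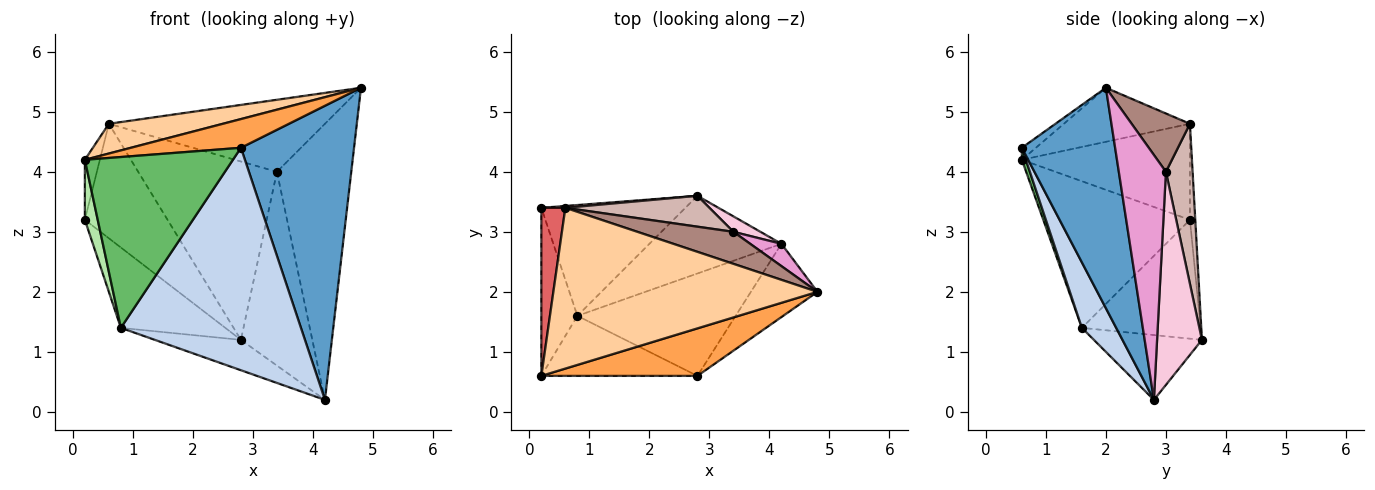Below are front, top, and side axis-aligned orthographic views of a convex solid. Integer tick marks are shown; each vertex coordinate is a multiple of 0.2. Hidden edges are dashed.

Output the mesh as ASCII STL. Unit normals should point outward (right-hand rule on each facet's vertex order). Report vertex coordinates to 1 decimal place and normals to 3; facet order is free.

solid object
 facet normal 0.625 -0.758 -0.189
  outer loop
   vertex 4.2 2.8 0.2
   vertex 4.8 2.0 5.4
   vertex 2.8 0.6 4.4
  endloop
 endfacet
 facet normal 0.170 -0.895 -0.412
  outer loop
   vertex 0.8 1.6 1.4
   vertex 4.2 2.8 0.2
   vertex 2.8 0.6 4.4
  endloop
 endfacet
 facet normal -0.066 -0.516 0.854
  outer loop
   vertex 0.2 0.6 4.2
   vertex 2.8 0.6 4.4
   vertex 4.8 2.0 5.4
  endloop
 endfacet
 facet normal -0.197 -0.178 0.964
  outer loop
   vertex 0.2 0.6 4.2
   vertex 4.8 2.0 5.4
   vertex 0.6 3.4 4.8
  endloop
 endfacet
 facet normal 0.025 -0.943 -0.331
  outer loop
   vertex 0.2 0.6 4.2
   vertex 0.8 1.6 1.4
   vertex 2.8 0.6 4.4
  endloop
 endfacet
 facet normal -0.968 -0.085 -0.238
  outer loop
   vertex 0.2 0.6 4.2
   vertex 0.2 3.4 3.2
   vertex 0.8 1.6 1.4
  endloop
 endfacet
 facet normal -0.967 0.086 0.242
  outer loop
   vertex 0.2 0.6 4.2
   vertex 0.6 3.4 4.8
   vertex 0.2 3.4 3.2
  endloop
 endfacet
 facet normal -0.064 0.998 0.016
  outer loop
   vertex 2.8 3.6 1.2
   vertex 0.2 3.4 3.2
   vertex 0.6 3.4 4.8
  endloop
 endfacet
 facet normal -0.555 0.488 -0.673
  outer loop
   vertex 2.8 3.6 1.2
   vertex 0.8 1.6 1.4
   vertex 0.2 3.4 3.2
  endloop
 endfacet
 facet normal -0.416 0.331 -0.847
  outer loop
   vertex 2.8 3.6 1.2
   vertex 4.2 2.8 0.2
   vertex 0.8 1.6 1.4
  endloop
 endfacet
 facet normal 0.239 0.887 0.394
  outer loop
   vertex 3.4 3.0 4.0
   vertex 0.6 3.4 4.8
   vertex 4.8 2.0 5.4
  endloop
 endfacet
 facet normal 0.186 0.968 0.168
  outer loop
   vertex 3.4 3.0 4.0
   vertex 2.8 3.6 1.2
   vertex 0.6 3.4 4.8
  endloop
 endfacet
 facet normal 0.534 0.843 0.068
  outer loop
   vertex 3.4 3.0 4.0
   vertex 4.8 2.0 5.4
   vertex 4.2 2.8 0.2
  endloop
 endfacet
 facet normal 0.531 0.845 0.067
  outer loop
   vertex 3.4 3.0 4.0
   vertex 4.2 2.8 0.2
   vertex 2.8 3.6 1.2
  endloop
 endfacet
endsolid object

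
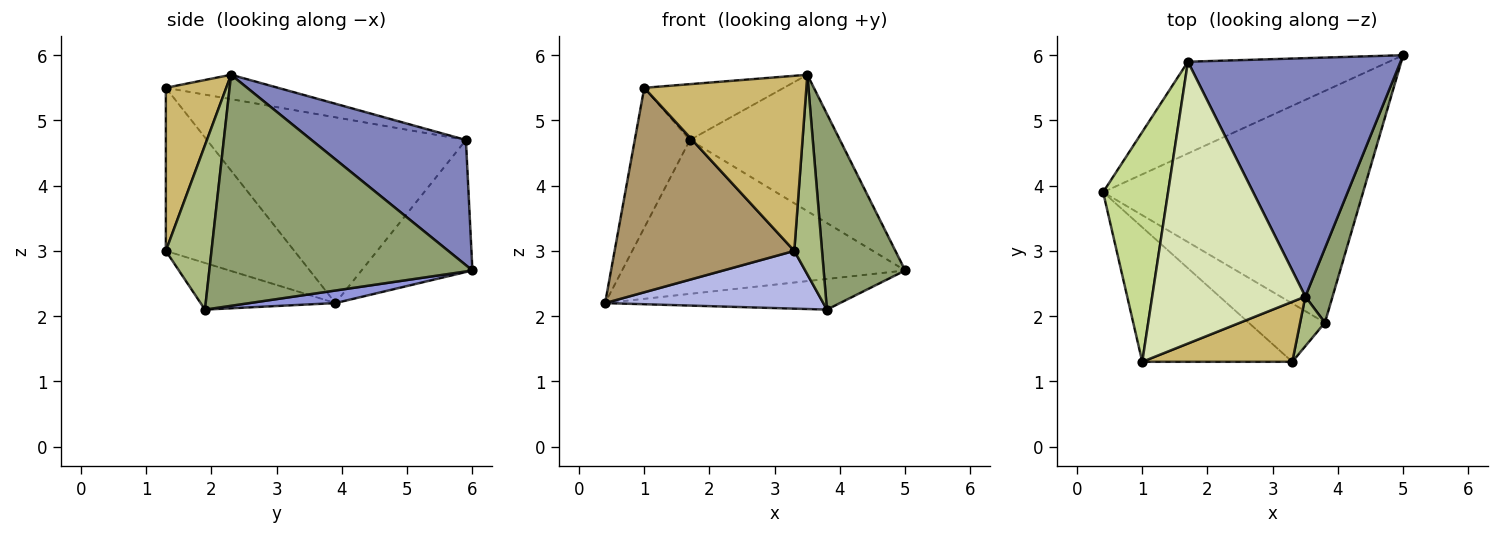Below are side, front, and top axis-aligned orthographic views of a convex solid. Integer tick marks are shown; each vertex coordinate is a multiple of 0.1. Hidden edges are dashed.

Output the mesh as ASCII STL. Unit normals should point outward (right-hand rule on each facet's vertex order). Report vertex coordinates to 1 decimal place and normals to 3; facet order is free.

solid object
 facet normal -0.319 0.814 -0.485
  outer loop
   vertex 1.7 5.9 4.7
   vertex 5.0 6.0 2.7
   vertex 0.4 3.9 2.2
  endloop
 endfacet
 facet normal 0.455 0.442 0.773
  outer loop
   vertex 1.7 5.9 4.7
   vertex 3.5 2.3 5.7
   vertex 5.0 6.0 2.7
  endloop
 endfacet
 facet normal 0.048 0.131 -0.990
  outer loop
   vertex 3.8 1.9 2.1
   vertex 0.4 3.9 2.2
   vertex 5.0 6.0 2.7
  endloop
 endfacet
 facet normal -0.399 -0.645 -0.652
  outer loop
   vertex 3.8 1.9 2.1
   vertex 3.3 1.3 3.0
   vertex 0.4 3.9 2.2
  endloop
 endfacet
 facet normal 0.949 -0.294 0.112
  outer loop
   vertex 3.8 1.9 2.1
   vertex 5.0 6.0 2.7
   vertex 3.5 2.3 5.7
  endloop
 endfacet
 facet normal 0.848 -0.515 0.128
  outer loop
   vertex 3.8 1.9 2.1
   vertex 3.5 2.3 5.7
   vertex 3.3 1.3 3.0
  endloop
 endfacet
 facet normal -0.925 0.197 0.324
  outer loop
   vertex 1.0 1.3 5.5
   vertex 1.7 5.9 4.7
   vertex 0.4 3.9 2.2
  endloop
 endfacet
 facet normal -0.154 0.192 0.969
  outer loop
   vertex 1.0 1.3 5.5
   vertex 3.5 2.3 5.7
   vertex 1.7 5.9 4.7
  endloop
 endfacet
 facet normal -0.513 -0.717 -0.472
  outer loop
   vertex 1.0 1.3 5.5
   vertex 0.4 3.9 2.2
   vertex 3.3 1.3 3.0
  endloop
 endfacet
 facet normal 0.332 -0.892 0.306
  outer loop
   vertex 1.0 1.3 5.5
   vertex 3.3 1.3 3.0
   vertex 3.5 2.3 5.7
  endloop
 endfacet
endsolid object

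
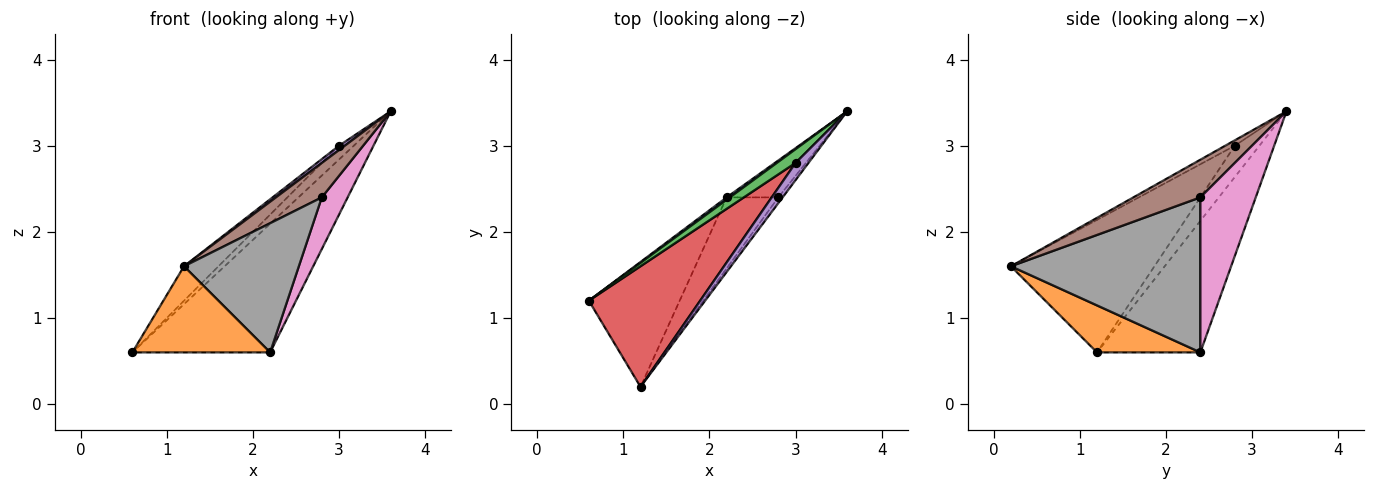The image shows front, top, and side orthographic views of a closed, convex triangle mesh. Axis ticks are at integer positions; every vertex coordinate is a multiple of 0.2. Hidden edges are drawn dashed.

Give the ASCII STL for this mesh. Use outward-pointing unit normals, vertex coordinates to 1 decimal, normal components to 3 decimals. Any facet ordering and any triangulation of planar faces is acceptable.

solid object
 facet normal -0.600 0.800 0.014
  outer loop
   vertex 2.2 2.4 0.6
   vertex 0.6 1.2 0.6
   vertex 3.6 3.4 3.4
  endloop
 endfacet
 facet normal 0.392 -0.522 -0.757
  outer loop
   vertex 2.2 2.4 0.6
   vertex 1.2 0.2 1.6
   vertex 0.6 1.2 0.6
  endloop
 endfacet
 facet normal -0.762 0.457 0.457
  outer loop
   vertex 3.0 2.8 3.0
   vertex 3.6 3.4 3.4
   vertex 0.6 1.2 0.6
  endloop
 endfacet
 facet normal -0.753 0.181 0.633
  outer loop
   vertex 3.0 2.8 3.0
   vertex 0.6 1.2 0.6
   vertex 1.2 0.2 1.6
  endloop
 endfacet
 facet normal -0.375 -0.225 0.899
  outer loop
   vertex 3.0 2.8 3.0
   vertex 1.2 0.2 1.6
   vertex 3.6 3.4 3.4
  endloop
 endfacet
 facet normal 0.821 -0.563 -0.094
  outer loop
   vertex 2.8 2.4 2.4
   vertex 3.6 3.4 3.4
   vertex 1.2 0.2 1.6
  endloop
 endfacet
 facet normal 0.867 -0.405 -0.289
  outer loop
   vertex 2.8 2.4 2.4
   vertex 2.2 2.4 0.6
   vertex 3.6 3.4 3.4
  endloop
 endfacet
 facet normal 0.822 -0.498 -0.274
  outer loop
   vertex 2.8 2.4 2.4
   vertex 1.2 0.2 1.6
   vertex 2.2 2.4 0.6
  endloop
 endfacet
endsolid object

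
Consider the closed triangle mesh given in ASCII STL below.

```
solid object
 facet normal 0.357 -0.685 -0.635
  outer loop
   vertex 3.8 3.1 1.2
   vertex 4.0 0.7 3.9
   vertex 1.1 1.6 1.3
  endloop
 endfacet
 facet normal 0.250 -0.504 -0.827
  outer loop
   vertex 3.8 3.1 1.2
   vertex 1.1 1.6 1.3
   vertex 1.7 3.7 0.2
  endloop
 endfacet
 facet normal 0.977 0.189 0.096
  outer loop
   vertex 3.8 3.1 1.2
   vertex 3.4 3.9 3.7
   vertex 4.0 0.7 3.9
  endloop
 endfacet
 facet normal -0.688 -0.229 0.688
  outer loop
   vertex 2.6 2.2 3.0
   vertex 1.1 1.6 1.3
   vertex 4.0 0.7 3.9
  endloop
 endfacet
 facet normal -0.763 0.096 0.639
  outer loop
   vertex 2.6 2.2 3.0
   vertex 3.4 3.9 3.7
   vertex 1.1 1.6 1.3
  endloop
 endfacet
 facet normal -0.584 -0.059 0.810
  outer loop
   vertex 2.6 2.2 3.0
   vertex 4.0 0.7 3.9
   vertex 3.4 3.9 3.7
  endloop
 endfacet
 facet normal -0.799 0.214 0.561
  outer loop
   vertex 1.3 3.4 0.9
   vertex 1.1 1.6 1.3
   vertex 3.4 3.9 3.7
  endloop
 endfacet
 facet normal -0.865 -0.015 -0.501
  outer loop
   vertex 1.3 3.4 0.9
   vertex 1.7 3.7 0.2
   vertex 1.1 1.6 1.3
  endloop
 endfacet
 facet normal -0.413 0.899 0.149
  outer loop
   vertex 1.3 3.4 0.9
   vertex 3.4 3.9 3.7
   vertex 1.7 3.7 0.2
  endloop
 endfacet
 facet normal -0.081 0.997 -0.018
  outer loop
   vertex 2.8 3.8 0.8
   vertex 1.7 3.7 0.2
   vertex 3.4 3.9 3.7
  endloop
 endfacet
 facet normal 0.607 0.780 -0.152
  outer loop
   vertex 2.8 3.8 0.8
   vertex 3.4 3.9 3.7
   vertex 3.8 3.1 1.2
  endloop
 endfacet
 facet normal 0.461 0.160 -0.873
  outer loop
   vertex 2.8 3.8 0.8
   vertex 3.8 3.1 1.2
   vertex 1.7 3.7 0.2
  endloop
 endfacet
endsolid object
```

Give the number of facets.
12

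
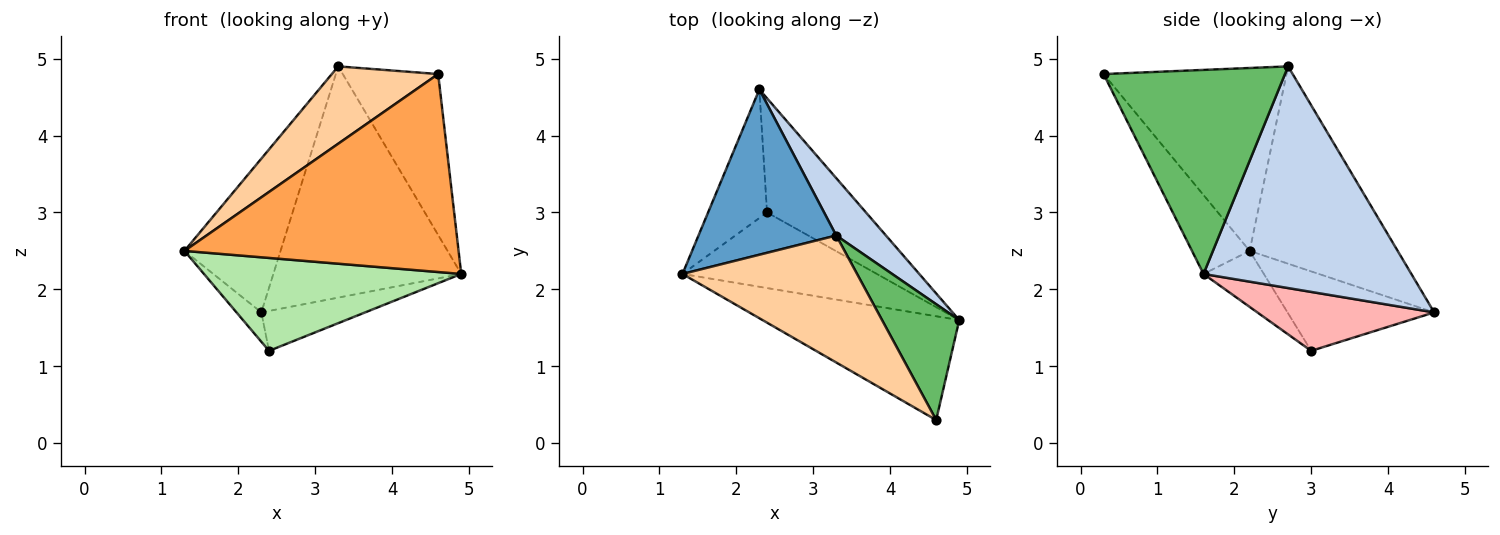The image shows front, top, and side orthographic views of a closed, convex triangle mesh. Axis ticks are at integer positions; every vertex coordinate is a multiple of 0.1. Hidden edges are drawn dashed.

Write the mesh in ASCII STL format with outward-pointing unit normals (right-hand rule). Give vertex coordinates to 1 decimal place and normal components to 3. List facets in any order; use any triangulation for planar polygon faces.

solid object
 facet normal -0.724 0.470 0.505
  outer loop
   vertex 3.3 2.7 4.9
   vertex 2.3 4.6 1.7
   vertex 1.3 2.2 2.5
  endloop
 endfacet
 facet normal 0.732 0.662 0.164
  outer loop
   vertex 3.3 2.7 4.9
   vertex 4.9 1.6 2.2
   vertex 2.3 4.6 1.7
  endloop
 endfacet
 facet normal -0.183 -0.871 -0.456
  outer loop
   vertex 4.6 0.3 4.8
   vertex 1.3 2.2 2.5
   vertex 4.9 1.6 2.2
  endloop
 endfacet
 facet normal -0.667 -0.388 0.636
  outer loop
   vertex 4.6 0.3 4.8
   vertex 3.3 2.7 4.9
   vertex 1.3 2.2 2.5
  endloop
 endfacet
 facet normal 0.839 0.441 0.318
  outer loop
   vertex 4.6 0.3 4.8
   vertex 4.9 1.6 2.2
   vertex 3.3 2.7 4.9
  endloop
 endfacet
 facet normal -0.179 -0.763 -0.621
  outer loop
   vertex 2.4 3.0 1.2
   vertex 4.9 1.6 2.2
   vertex 1.3 2.2 2.5
  endloop
 endfacet
 facet normal -0.796 0.135 -0.590
  outer loop
   vertex 2.4 3.0 1.2
   vertex 1.3 2.2 2.5
   vertex 2.3 4.6 1.7
  endloop
 endfacet
 facet normal 0.490 0.288 -0.823
  outer loop
   vertex 2.4 3.0 1.2
   vertex 2.3 4.6 1.7
   vertex 4.9 1.6 2.2
  endloop
 endfacet
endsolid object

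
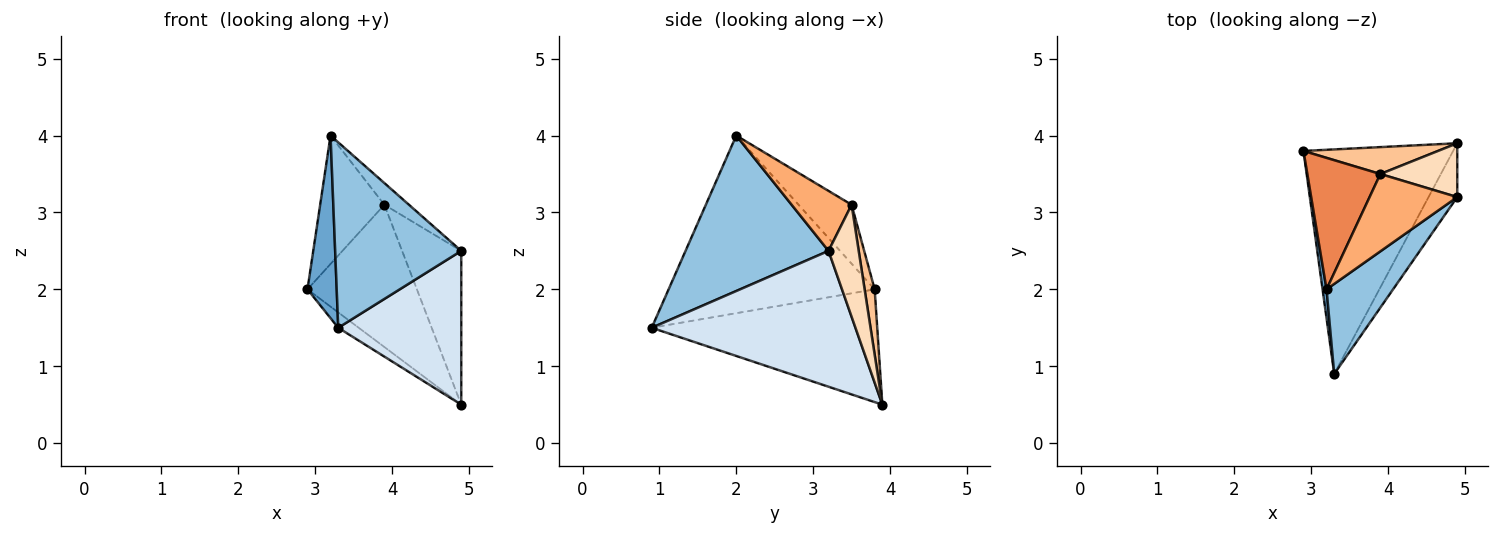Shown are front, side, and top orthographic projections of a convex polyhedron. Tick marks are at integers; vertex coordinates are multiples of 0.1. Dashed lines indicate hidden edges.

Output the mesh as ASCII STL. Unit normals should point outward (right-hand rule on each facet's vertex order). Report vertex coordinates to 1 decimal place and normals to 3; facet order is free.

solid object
 facet normal -0.990 -0.140 0.022
  outer loop
   vertex 3.2 2.0 4.0
   vertex 2.9 3.8 2.0
   vertex 3.3 0.9 1.5
  endloop
 endfacet
 facet normal 0.714 -0.630 0.306
  outer loop
   vertex 3.2 2.0 4.0
   vertex 3.3 0.9 1.5
   vertex 4.9 3.2 2.5
  endloop
 endfacet
 facet normal -0.601 0.055 -0.797
  outer loop
   vertex 4.9 3.9 0.5
   vertex 3.3 0.9 1.5
   vertex 2.9 3.8 2.0
  endloop
 endfacet
 facet normal 0.842 -0.509 -0.178
  outer loop
   vertex 4.9 3.9 0.5
   vertex 4.9 3.2 2.5
   vertex 3.3 0.9 1.5
  endloop
 endfacet
 facet normal -0.500 0.605 0.620
  outer loop
   vertex 3.9 3.5 3.1
   vertex 2.9 3.8 2.0
   vertex 3.2 2.0 4.0
  endloop
 endfacet
 facet normal 0.550 0.226 0.804
  outer loop
   vertex 3.9 3.5 3.1
   vertex 3.2 2.0 4.0
   vertex 4.9 3.2 2.5
  endloop
 endfacet
 facet normal 0.090 0.979 0.185
  outer loop
   vertex 3.9 3.5 3.1
   vertex 4.9 3.9 0.5
   vertex 2.9 3.8 2.0
  endloop
 endfacet
 facet normal 0.434 0.850 0.298
  outer loop
   vertex 3.9 3.5 3.1
   vertex 4.9 3.2 2.5
   vertex 4.9 3.9 0.5
  endloop
 endfacet
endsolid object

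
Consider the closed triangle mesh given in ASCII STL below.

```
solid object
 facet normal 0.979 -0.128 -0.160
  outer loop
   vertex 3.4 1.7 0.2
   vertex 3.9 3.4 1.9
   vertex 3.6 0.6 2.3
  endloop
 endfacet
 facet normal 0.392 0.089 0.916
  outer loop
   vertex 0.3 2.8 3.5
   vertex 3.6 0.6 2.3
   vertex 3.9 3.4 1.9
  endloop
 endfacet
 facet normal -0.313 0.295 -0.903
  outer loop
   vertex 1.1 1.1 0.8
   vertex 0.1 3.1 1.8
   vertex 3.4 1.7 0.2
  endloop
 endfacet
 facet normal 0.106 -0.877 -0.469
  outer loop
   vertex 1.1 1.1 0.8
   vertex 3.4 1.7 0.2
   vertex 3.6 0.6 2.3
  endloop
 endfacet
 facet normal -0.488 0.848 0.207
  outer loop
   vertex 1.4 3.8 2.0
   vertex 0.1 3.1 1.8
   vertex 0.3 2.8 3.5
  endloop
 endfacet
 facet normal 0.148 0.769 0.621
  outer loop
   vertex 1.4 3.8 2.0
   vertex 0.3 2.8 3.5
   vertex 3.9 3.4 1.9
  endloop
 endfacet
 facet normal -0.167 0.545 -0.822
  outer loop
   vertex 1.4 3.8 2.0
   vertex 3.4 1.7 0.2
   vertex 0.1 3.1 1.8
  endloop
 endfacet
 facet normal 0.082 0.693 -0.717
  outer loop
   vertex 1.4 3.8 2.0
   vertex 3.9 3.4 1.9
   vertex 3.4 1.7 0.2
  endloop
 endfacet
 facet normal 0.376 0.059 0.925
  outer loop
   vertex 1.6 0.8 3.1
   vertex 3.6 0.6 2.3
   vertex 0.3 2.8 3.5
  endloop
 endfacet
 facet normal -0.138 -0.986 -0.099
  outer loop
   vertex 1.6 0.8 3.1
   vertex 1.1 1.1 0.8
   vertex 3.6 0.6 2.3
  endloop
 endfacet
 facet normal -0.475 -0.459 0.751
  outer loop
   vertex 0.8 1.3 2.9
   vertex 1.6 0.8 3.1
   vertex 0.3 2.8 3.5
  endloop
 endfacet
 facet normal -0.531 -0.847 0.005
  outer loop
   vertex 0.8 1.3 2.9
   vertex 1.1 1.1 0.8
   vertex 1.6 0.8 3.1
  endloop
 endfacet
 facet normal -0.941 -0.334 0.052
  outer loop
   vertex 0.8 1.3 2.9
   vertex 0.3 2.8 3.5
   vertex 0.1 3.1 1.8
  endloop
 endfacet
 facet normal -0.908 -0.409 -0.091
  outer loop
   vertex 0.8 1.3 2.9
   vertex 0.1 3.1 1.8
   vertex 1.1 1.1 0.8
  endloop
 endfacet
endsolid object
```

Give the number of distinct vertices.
9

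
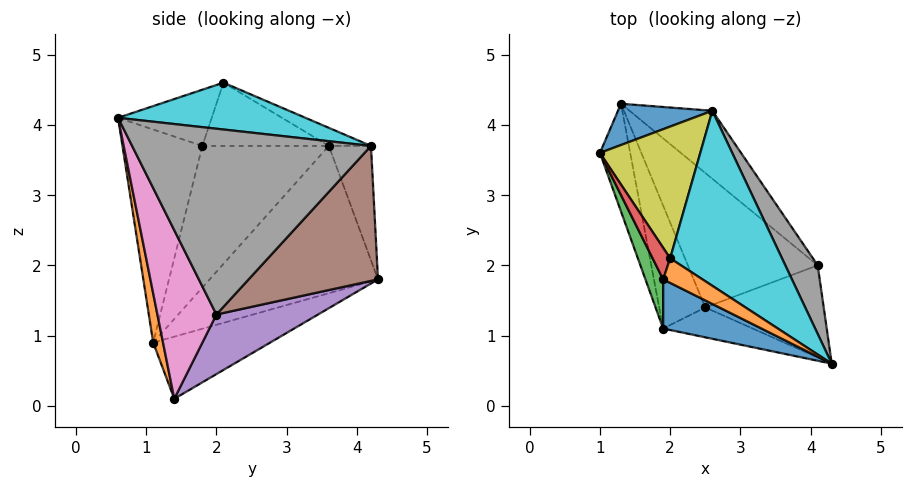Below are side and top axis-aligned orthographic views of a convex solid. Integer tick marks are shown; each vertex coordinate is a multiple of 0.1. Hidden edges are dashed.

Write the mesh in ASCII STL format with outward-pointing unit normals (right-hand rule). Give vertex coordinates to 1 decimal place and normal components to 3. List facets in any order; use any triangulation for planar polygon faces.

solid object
 facet normal -0.337 0.899 0.278
  outer loop
   vertex 2.6 4.2 3.7
   vertex 1.3 4.3 1.8
   vertex 1.0 3.6 3.7
  endloop
 endfacet
 facet normal 0.140 -0.957 -0.254
  outer loop
   vertex 1.9 1.1 0.9
   vertex 2.5 1.4 0.1
   vertex 4.3 0.6 4.1
  endloop
 endfacet
 facet normal -0.972 -0.126 -0.200
  outer loop
   vertex 1.9 1.1 0.9
   vertex 1.0 3.6 3.7
   vertex 1.3 4.3 1.8
  endloop
 endfacet
 facet normal -0.803 0.017 -0.596
  outer loop
   vertex 1.9 1.1 0.9
   vertex 1.3 4.3 1.8
   vertex 2.5 1.4 0.1
  endloop
 endfacet
 facet normal 0.341 0.576 -0.743
  outer loop
   vertex 4.1 2.0 1.3
   vertex 2.5 1.4 0.1
   vertex 1.3 4.3 1.8
  endloop
 endfacet
 facet normal 0.559 0.755 -0.343
  outer loop
   vertex 4.1 2.0 1.3
   vertex 1.3 4.3 1.8
   vertex 2.6 4.2 3.7
  endloop
 endfacet
 facet normal 0.569 -0.718 -0.400
  outer loop
   vertex 4.1 2.0 1.3
   vertex 4.3 0.6 4.1
   vertex 2.5 1.4 0.1
  endloop
 endfacet
 facet normal 0.887 0.436 0.155
  outer loop
   vertex 4.1 2.0 1.3
   vertex 2.6 4.2 3.7
   vertex 4.3 0.6 4.1
  endloop
 endfacet
 facet normal -0.160 0.427 0.890
  outer loop
   vertex 2.0 2.1 4.6
   vertex 2.6 4.2 3.7
   vertex 1.0 3.6 3.7
  endloop
 endfacet
 facet normal 0.372 0.274 0.887
  outer loop
   vertex 2.0 2.1 4.6
   vertex 4.3 0.6 4.1
   vertex 2.6 4.2 3.7
  endloop
 endfacet
 facet normal -0.465 -0.859 0.215
  outer loop
   vertex 1.9 1.8 3.7
   vertex 1.9 1.1 0.9
   vertex 4.3 0.6 4.1
  endloop
 endfacet
 facet normal -0.466 -0.823 0.326
  outer loop
   vertex 1.9 1.8 3.7
   vertex 4.3 0.6 4.1
   vertex 2.0 2.1 4.6
  endloop
 endfacet
 facet normal -0.889 -0.444 0.111
  outer loop
   vertex 1.9 1.8 3.7
   vertex 1.0 3.6 3.7
   vertex 1.9 1.1 0.9
  endloop
 endfacet
 facet normal -0.868 -0.434 0.241
  outer loop
   vertex 1.9 1.8 3.7
   vertex 2.0 2.1 4.6
   vertex 1.0 3.6 3.7
  endloop
 endfacet
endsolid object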